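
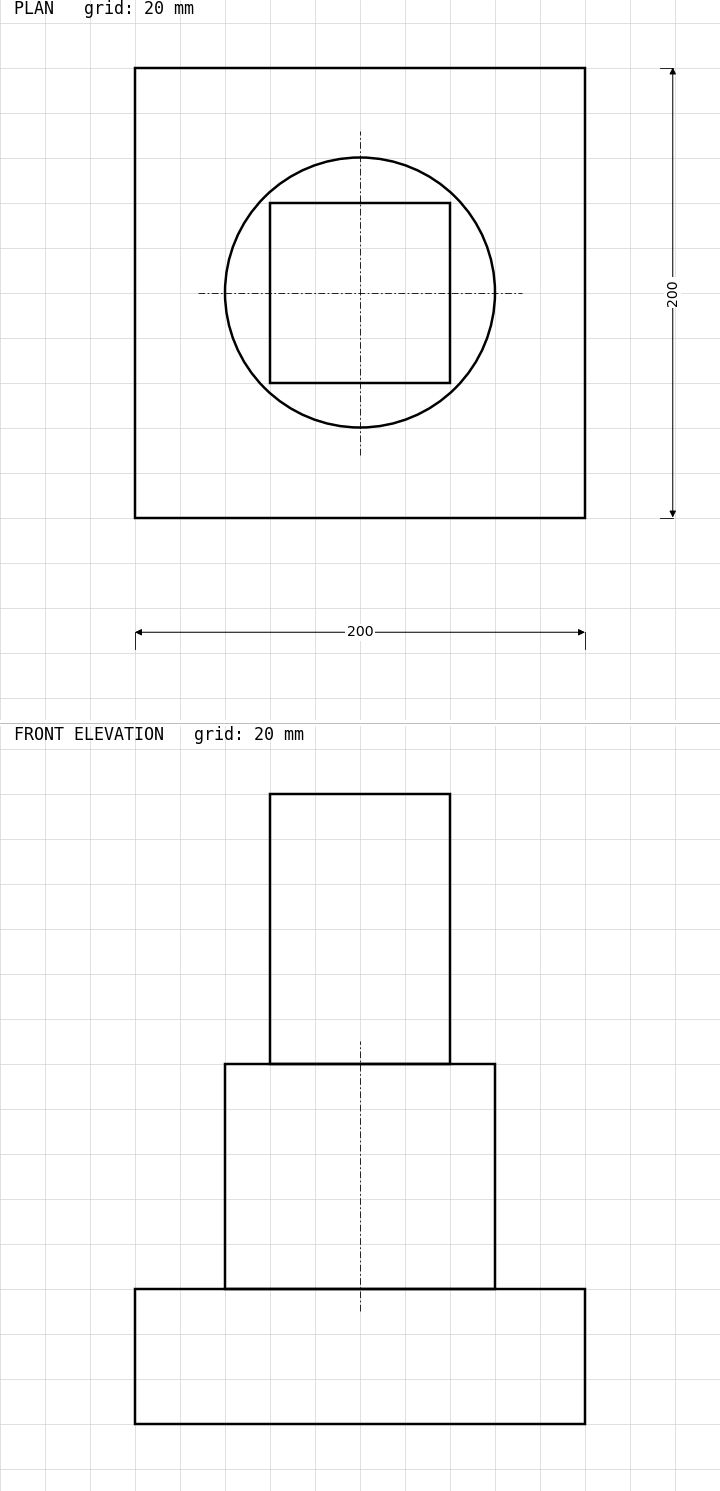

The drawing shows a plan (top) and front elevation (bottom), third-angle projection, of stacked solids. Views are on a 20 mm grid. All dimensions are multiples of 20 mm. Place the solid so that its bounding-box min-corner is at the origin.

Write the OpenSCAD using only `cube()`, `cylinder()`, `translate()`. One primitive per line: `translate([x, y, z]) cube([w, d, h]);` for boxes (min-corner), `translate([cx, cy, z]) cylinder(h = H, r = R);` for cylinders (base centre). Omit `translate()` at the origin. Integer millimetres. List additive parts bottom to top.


cube([200, 200, 60]);
translate([100, 100, 60]) cylinder(h = 100, r = 60);
translate([60, 60, 160]) cube([80, 80, 120]);


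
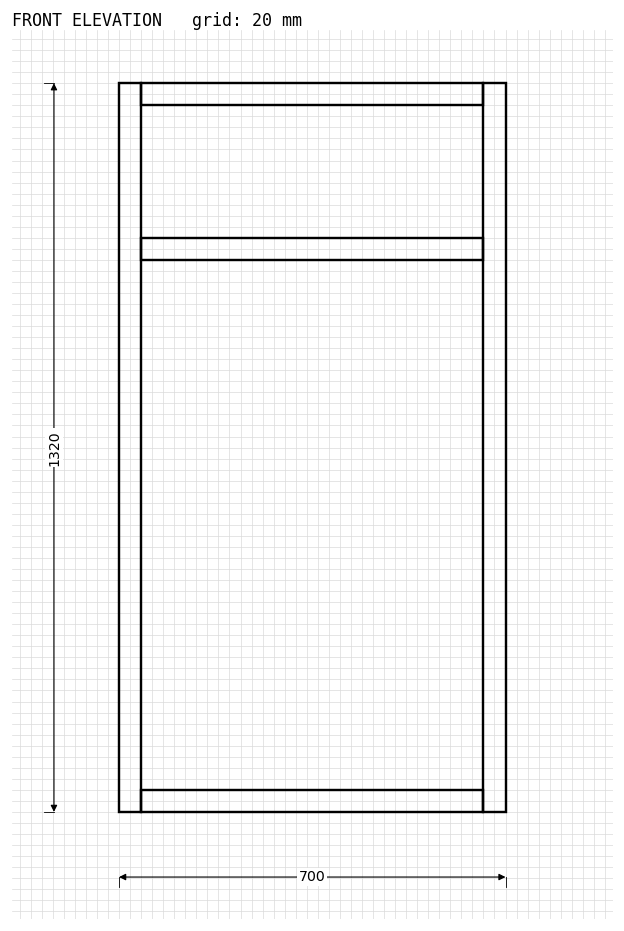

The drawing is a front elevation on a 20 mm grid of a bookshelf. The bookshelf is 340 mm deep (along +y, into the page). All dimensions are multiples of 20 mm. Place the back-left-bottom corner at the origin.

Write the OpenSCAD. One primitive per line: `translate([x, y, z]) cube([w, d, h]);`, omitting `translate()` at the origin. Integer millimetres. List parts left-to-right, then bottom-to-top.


cube([40, 340, 1320]);
translate([40, 0, 0]) cube([620, 340, 40]);
translate([40, 0, 1000]) cube([620, 340, 40]);
translate([40, 0, 1280]) cube([620, 340, 40]);
translate([660, 0, 0]) cube([40, 340, 1320]);


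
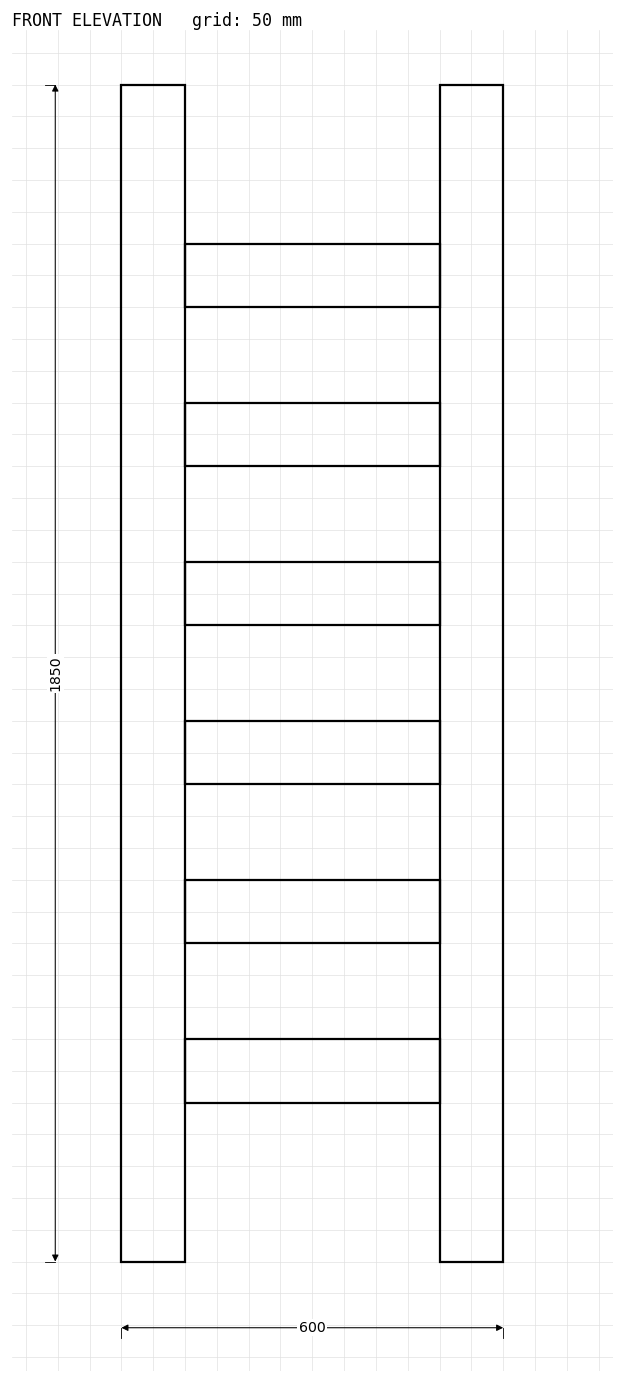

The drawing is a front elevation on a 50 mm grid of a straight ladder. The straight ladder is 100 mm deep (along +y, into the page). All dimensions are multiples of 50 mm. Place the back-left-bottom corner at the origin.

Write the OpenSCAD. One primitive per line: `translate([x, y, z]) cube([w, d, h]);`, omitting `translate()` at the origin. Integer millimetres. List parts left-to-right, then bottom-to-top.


cube([100, 100, 1850]);
translate([100, 0, 250]) cube([400, 100, 100]);
translate([100, 0, 500]) cube([400, 100, 100]);
translate([100, 0, 750]) cube([400, 100, 100]);
translate([100, 0, 1000]) cube([400, 100, 100]);
translate([100, 0, 1250]) cube([400, 100, 100]);
translate([100, 0, 1500]) cube([400, 100, 100]);
translate([500, 0, 0]) cube([100, 100, 1850]);


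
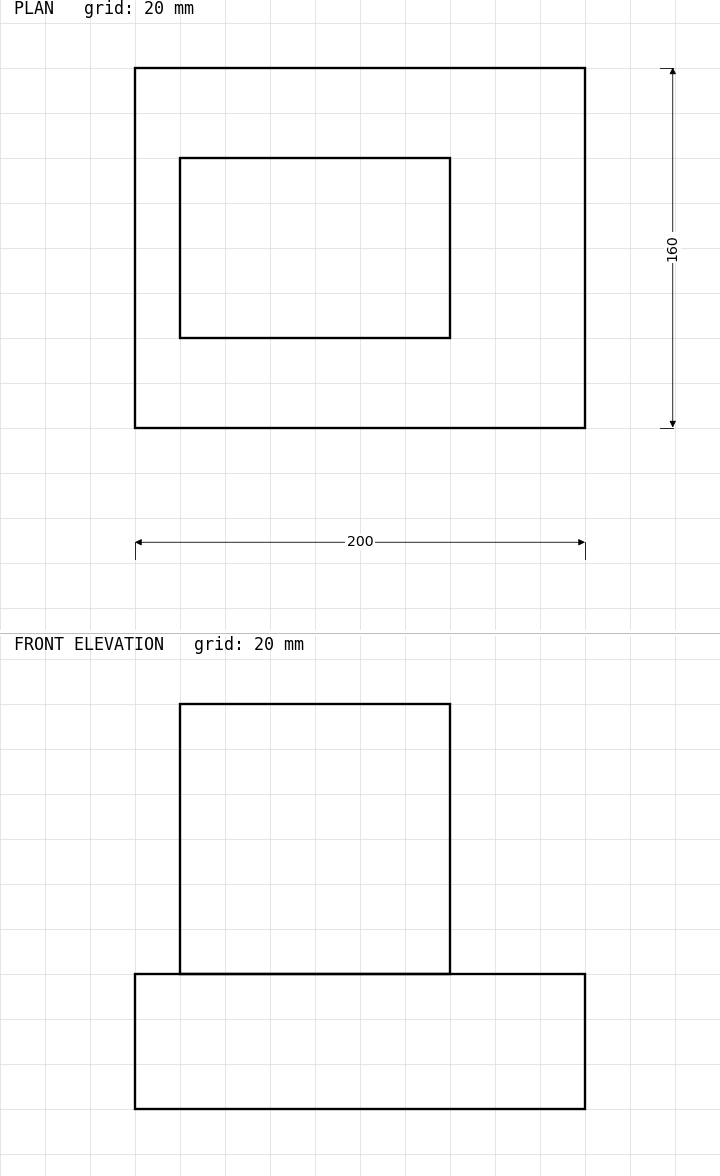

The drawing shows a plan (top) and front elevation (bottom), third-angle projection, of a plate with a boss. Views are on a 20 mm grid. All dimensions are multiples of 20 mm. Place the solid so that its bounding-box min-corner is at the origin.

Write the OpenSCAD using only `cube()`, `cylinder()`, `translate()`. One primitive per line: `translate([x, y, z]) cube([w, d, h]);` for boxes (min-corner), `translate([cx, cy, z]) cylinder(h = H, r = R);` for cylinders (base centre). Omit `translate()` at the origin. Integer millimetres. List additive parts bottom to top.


cube([200, 160, 60]);
translate([20, 40, 60]) cube([120, 80, 120]);


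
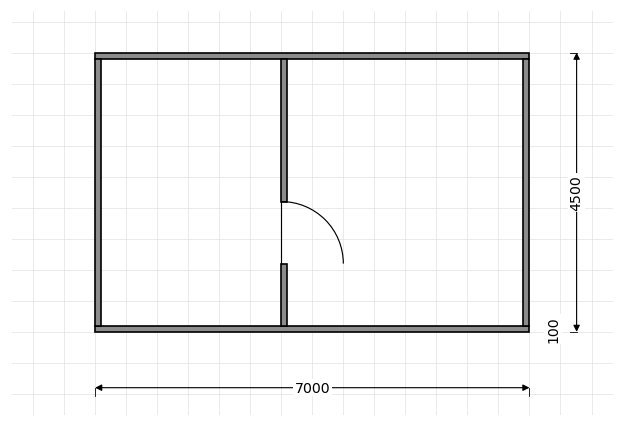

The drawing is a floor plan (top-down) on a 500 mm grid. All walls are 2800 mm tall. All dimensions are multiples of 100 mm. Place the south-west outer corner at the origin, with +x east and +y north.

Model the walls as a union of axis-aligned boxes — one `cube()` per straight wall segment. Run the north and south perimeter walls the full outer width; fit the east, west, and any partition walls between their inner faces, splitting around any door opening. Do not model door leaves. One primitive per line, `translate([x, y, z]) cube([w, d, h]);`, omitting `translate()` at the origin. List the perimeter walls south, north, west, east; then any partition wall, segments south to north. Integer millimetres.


cube([7000, 100, 2800]);
translate([0, 4400, 0]) cube([7000, 100, 2800]);
translate([0, 100, 0]) cube([100, 4300, 2800]);
translate([6900, 100, 0]) cube([100, 4300, 2800]);
translate([3000, 100, 0]) cube([100, 1000, 2800]);
translate([3000, 2100, 0]) cube([100, 2300, 2800]);


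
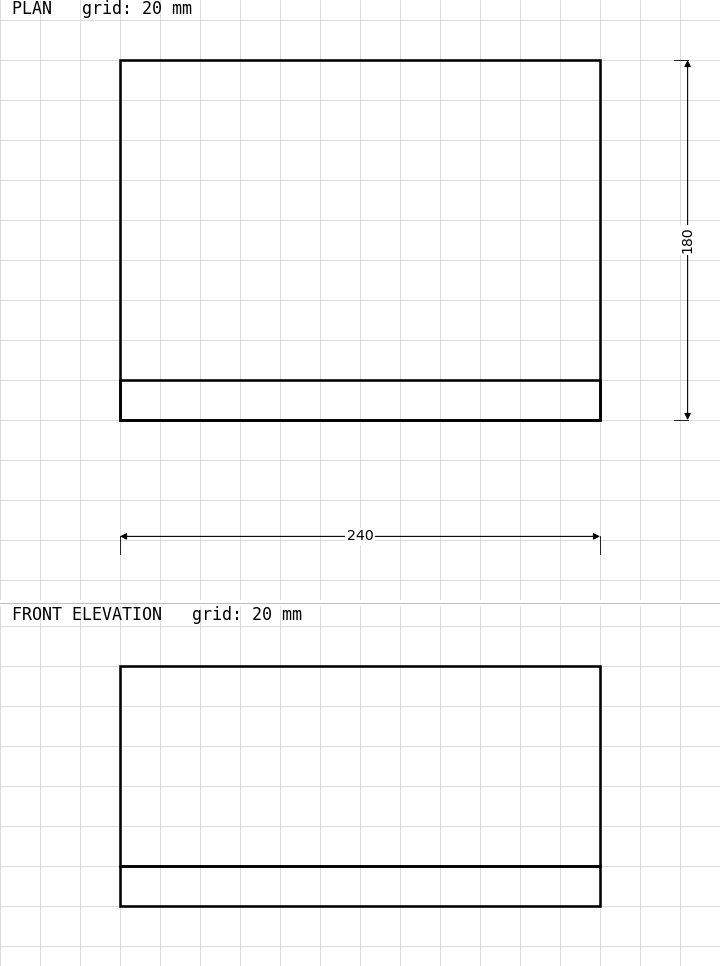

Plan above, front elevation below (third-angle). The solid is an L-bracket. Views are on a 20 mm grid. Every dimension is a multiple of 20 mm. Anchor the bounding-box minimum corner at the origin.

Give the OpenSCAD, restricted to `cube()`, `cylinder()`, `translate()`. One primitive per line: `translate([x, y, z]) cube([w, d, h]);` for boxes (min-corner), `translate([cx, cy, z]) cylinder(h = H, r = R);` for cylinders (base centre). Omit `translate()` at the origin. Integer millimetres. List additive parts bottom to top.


cube([240, 180, 20]);
translate([0, 0, 20]) cube([240, 20, 100]);


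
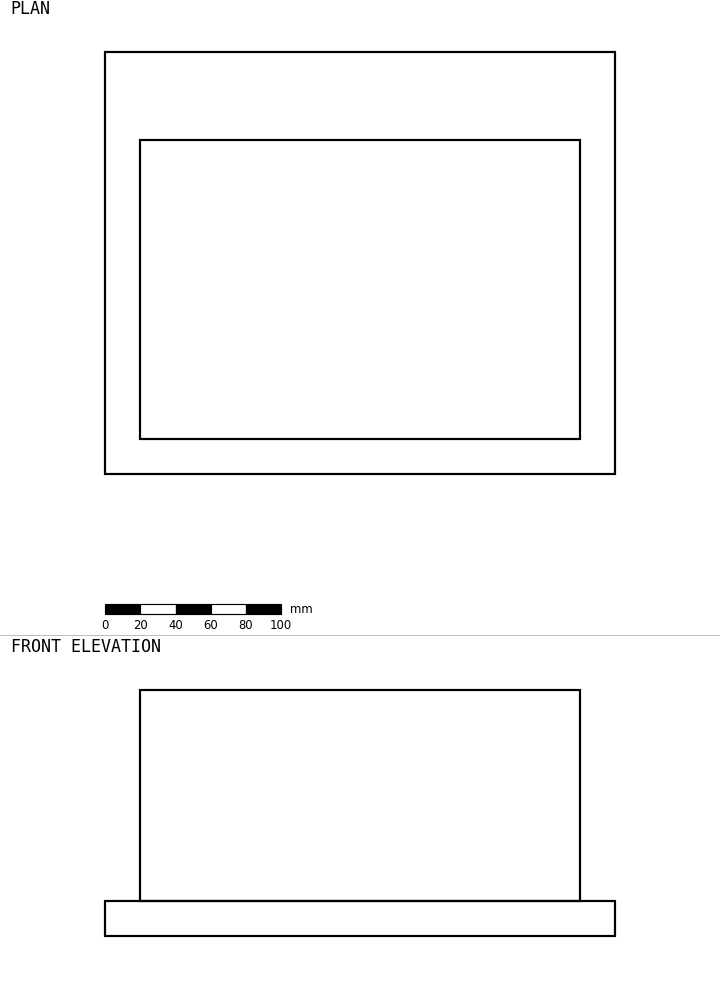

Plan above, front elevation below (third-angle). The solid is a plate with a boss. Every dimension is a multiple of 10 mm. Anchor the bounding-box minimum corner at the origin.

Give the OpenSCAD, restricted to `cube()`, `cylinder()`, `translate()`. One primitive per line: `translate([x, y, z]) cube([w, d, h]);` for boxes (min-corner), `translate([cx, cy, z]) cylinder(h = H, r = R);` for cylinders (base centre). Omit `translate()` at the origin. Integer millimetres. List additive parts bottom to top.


cube([290, 240, 20]);
translate([20, 20, 20]) cube([250, 170, 120]);


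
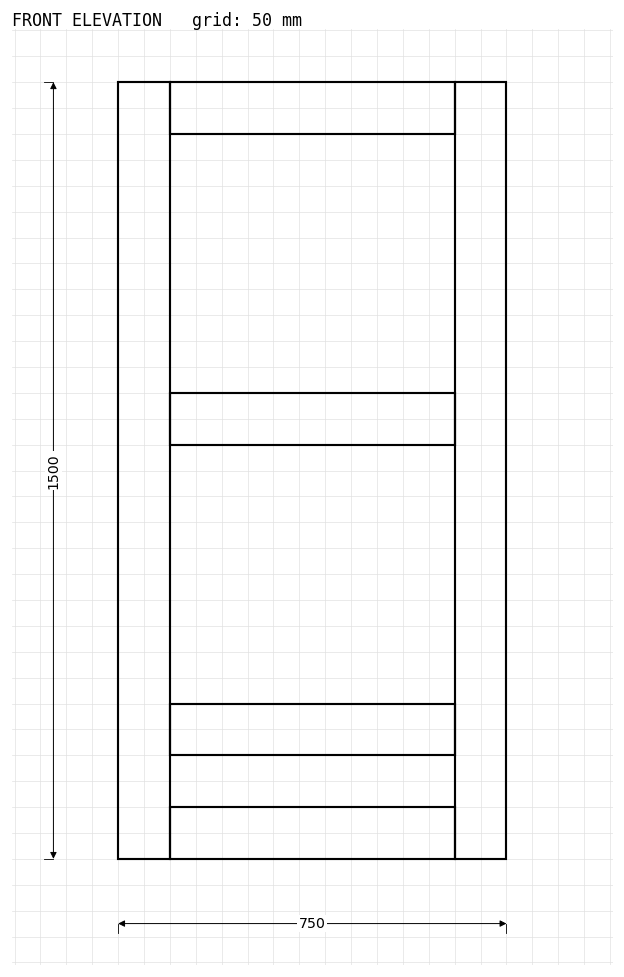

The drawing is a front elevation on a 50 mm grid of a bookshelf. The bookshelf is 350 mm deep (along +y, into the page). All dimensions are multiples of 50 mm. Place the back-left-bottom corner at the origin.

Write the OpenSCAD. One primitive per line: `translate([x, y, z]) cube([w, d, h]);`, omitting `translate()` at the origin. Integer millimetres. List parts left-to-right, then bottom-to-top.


cube([100, 350, 1500]);
translate([100, 0, 0]) cube([550, 350, 100]);
translate([100, 0, 200]) cube([550, 350, 100]);
translate([100, 0, 800]) cube([550, 350, 100]);
translate([100, 0, 1400]) cube([550, 350, 100]);
translate([650, 0, 0]) cube([100, 350, 1500]);


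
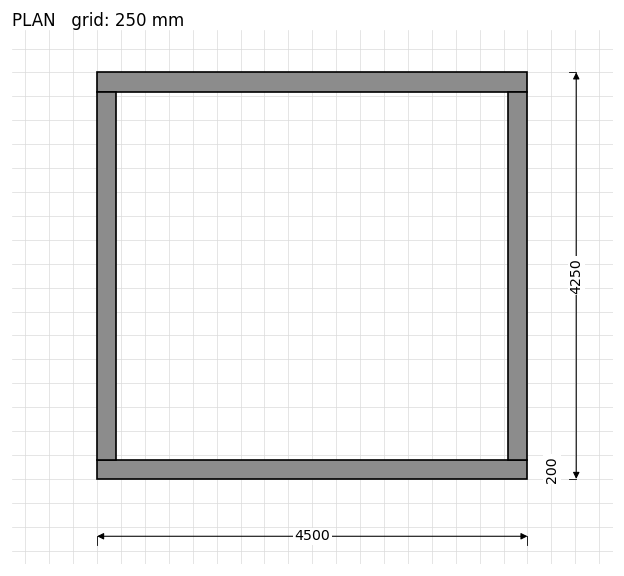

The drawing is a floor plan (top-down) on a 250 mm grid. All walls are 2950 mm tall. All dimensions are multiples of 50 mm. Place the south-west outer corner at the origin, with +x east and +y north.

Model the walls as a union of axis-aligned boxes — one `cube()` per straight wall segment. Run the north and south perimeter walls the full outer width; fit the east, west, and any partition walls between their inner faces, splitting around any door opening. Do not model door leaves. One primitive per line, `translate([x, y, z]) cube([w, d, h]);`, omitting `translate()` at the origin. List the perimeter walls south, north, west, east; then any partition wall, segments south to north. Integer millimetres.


cube([4500, 200, 2950]);
translate([0, 4050, 0]) cube([4500, 200, 2950]);
translate([0, 200, 0]) cube([200, 3850, 2950]);
translate([4300, 200, 0]) cube([200, 3850, 2950]);


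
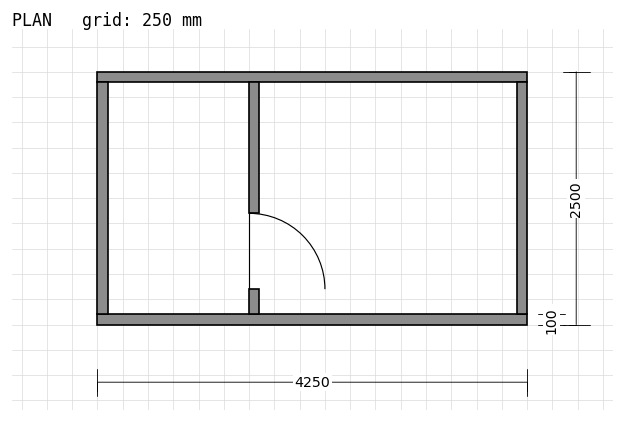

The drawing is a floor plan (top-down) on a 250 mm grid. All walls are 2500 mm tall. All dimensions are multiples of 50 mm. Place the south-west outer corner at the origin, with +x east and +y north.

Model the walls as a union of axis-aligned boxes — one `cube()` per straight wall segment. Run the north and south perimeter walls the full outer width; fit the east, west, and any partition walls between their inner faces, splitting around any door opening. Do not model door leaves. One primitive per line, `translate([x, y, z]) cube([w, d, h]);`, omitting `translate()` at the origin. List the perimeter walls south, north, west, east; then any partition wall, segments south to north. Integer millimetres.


cube([4250, 100, 2500]);
translate([0, 2400, 0]) cube([4250, 100, 2500]);
translate([0, 100, 0]) cube([100, 2300, 2500]);
translate([4150, 100, 0]) cube([100, 2300, 2500]);
translate([1500, 100, 0]) cube([100, 250, 2500]);
translate([1500, 1100, 0]) cube([100, 1300, 2500]);


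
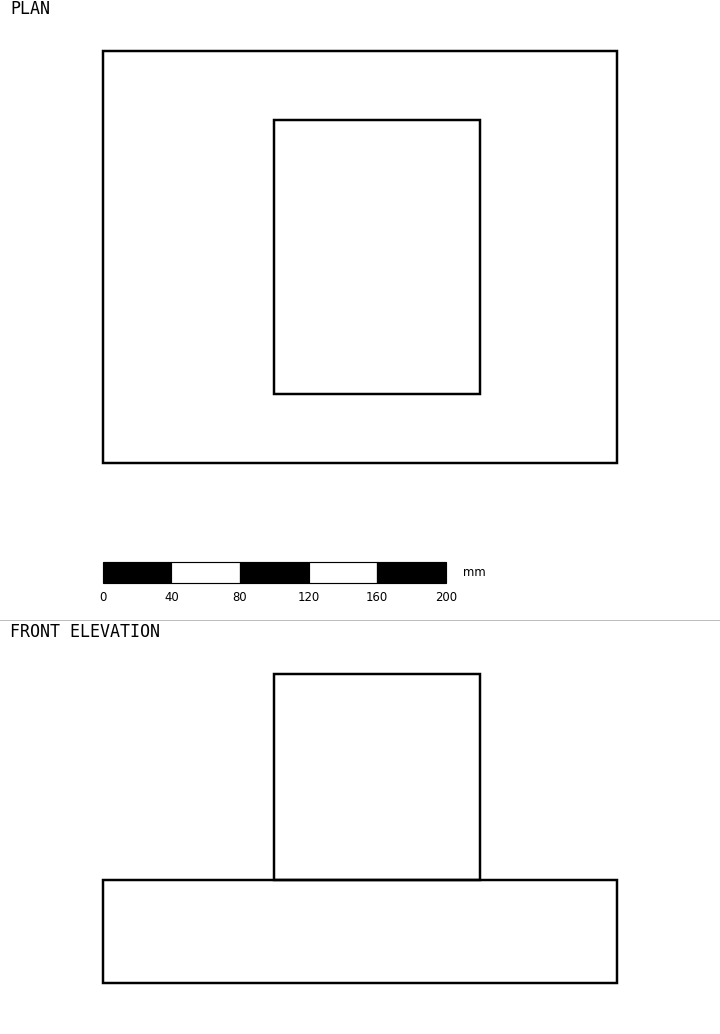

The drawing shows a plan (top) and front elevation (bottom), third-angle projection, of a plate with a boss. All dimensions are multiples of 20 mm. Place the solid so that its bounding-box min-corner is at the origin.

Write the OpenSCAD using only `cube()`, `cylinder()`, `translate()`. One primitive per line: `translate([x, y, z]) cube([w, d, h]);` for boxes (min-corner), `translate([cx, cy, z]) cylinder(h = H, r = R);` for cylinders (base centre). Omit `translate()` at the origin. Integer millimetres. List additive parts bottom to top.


cube([300, 240, 60]);
translate([100, 40, 60]) cube([120, 160, 120]);


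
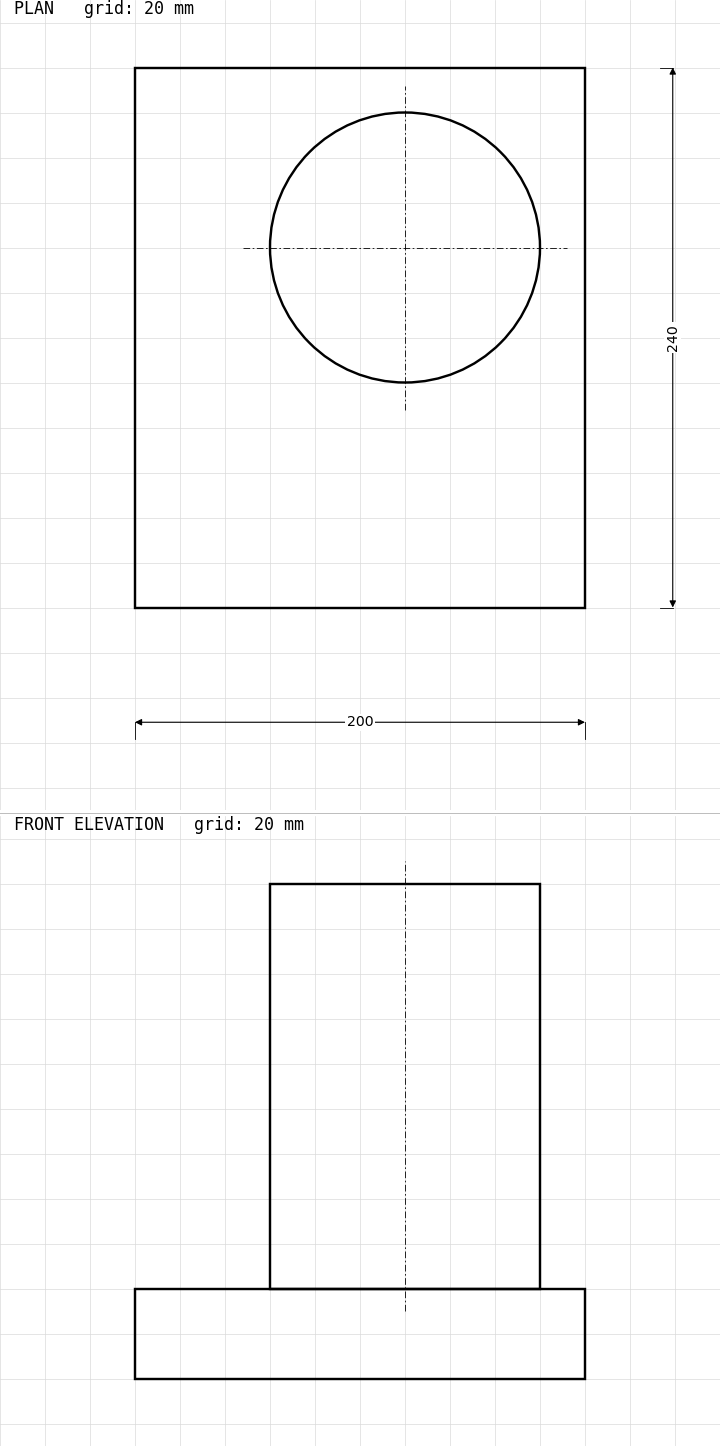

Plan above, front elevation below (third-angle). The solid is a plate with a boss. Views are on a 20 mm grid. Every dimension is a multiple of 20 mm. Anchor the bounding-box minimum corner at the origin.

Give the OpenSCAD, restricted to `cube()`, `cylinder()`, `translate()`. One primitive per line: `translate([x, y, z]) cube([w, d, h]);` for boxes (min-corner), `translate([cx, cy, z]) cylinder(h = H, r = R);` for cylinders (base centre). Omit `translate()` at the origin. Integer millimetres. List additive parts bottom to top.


cube([200, 240, 40]);
translate([120, 160, 40]) cylinder(h = 180, r = 60);


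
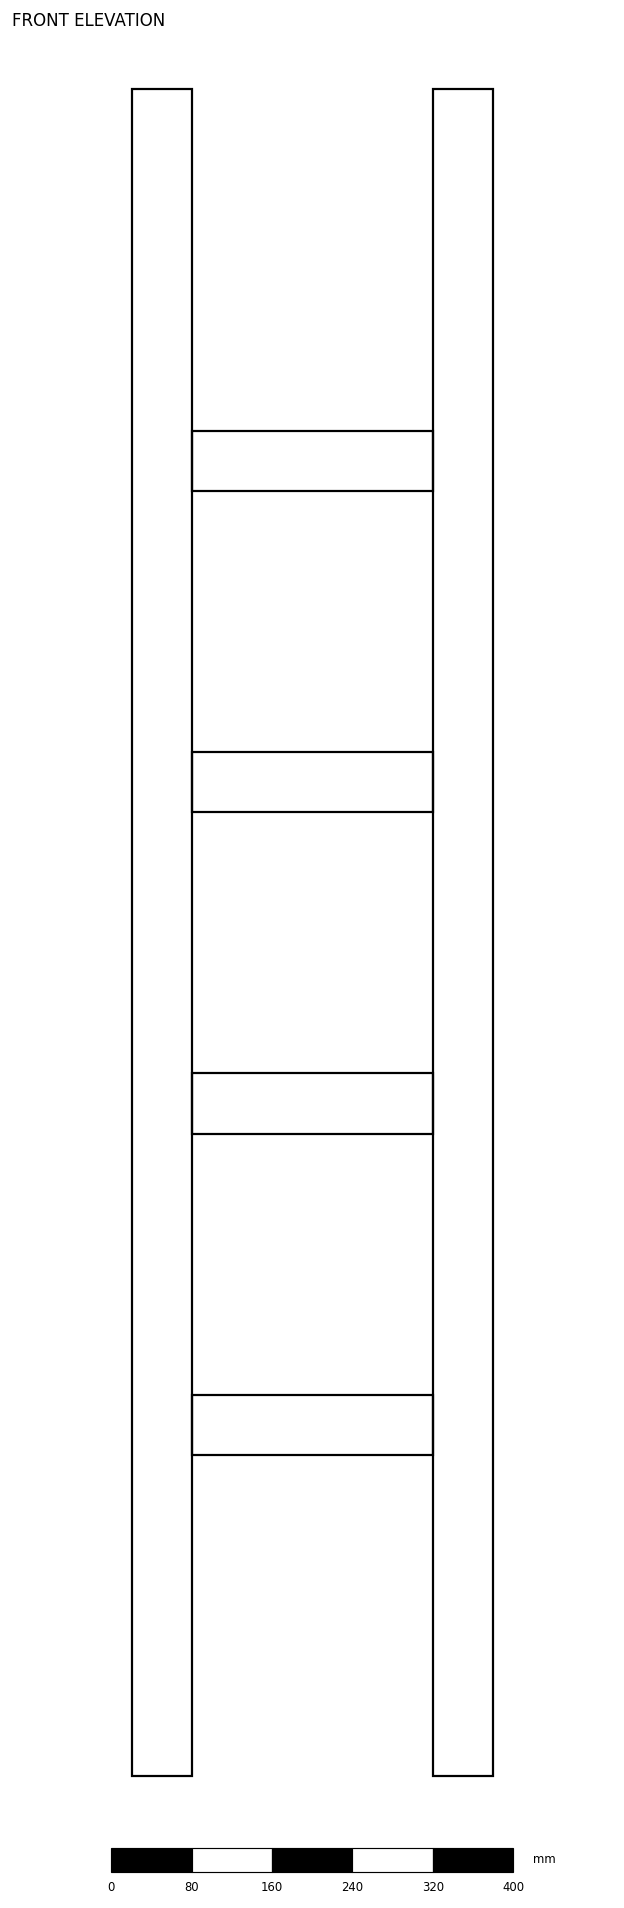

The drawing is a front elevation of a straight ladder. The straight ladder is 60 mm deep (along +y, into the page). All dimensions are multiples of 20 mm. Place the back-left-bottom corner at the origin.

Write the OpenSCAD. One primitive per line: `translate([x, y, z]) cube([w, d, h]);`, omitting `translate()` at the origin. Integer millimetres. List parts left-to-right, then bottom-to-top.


cube([60, 60, 1680]);
translate([60, 0, 320]) cube([240, 60, 60]);
translate([60, 0, 640]) cube([240, 60, 60]);
translate([60, 0, 960]) cube([240, 60, 60]);
translate([60, 0, 1280]) cube([240, 60, 60]);
translate([300, 0, 0]) cube([60, 60, 1680]);


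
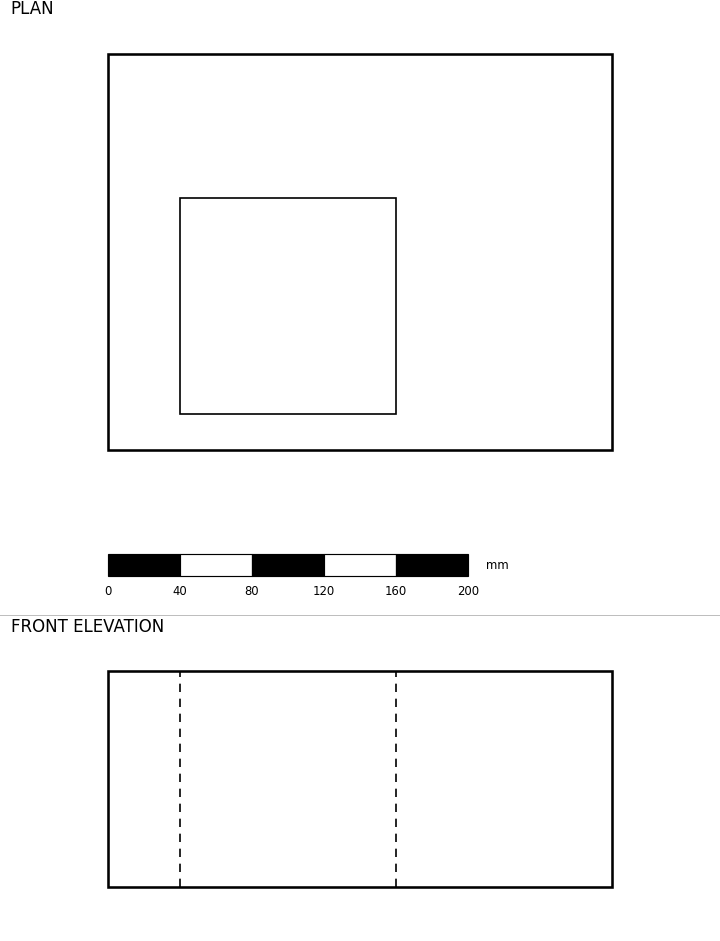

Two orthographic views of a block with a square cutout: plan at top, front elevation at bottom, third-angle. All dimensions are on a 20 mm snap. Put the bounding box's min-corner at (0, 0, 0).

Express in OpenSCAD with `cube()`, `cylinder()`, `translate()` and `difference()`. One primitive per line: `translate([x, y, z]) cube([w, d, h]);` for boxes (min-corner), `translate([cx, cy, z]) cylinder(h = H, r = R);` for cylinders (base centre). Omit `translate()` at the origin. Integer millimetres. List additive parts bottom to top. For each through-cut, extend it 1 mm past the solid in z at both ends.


difference() {
  cube([280, 220, 120]);
  translate([40, 20, -1]) cube([120, 120, 122]);
}


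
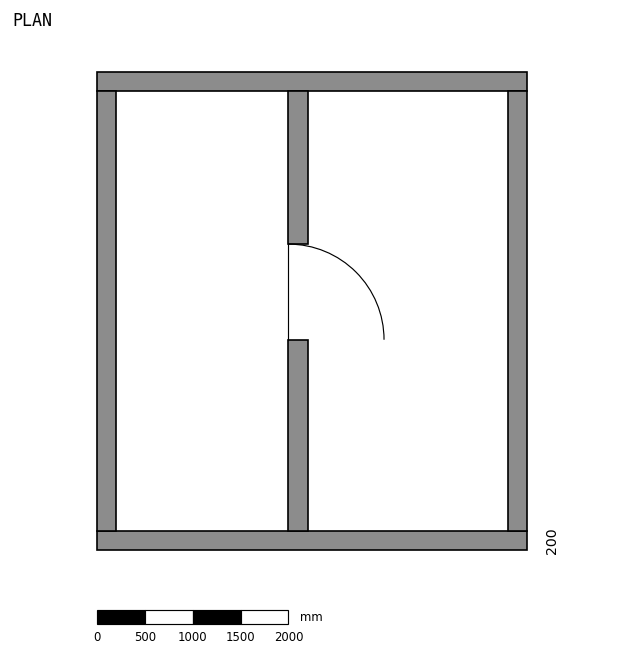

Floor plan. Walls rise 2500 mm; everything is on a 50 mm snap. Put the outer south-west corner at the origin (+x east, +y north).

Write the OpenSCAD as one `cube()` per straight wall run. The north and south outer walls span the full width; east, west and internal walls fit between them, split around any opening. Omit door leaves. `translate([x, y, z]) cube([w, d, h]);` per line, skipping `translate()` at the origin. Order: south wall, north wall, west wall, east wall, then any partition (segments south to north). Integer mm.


cube([4500, 200, 2500]);
translate([0, 4800, 0]) cube([4500, 200, 2500]);
translate([0, 200, 0]) cube([200, 4600, 2500]);
translate([4300, 200, 0]) cube([200, 4600, 2500]);
translate([2000, 200, 0]) cube([200, 2000, 2500]);
translate([2000, 3200, 0]) cube([200, 1600, 2500]);


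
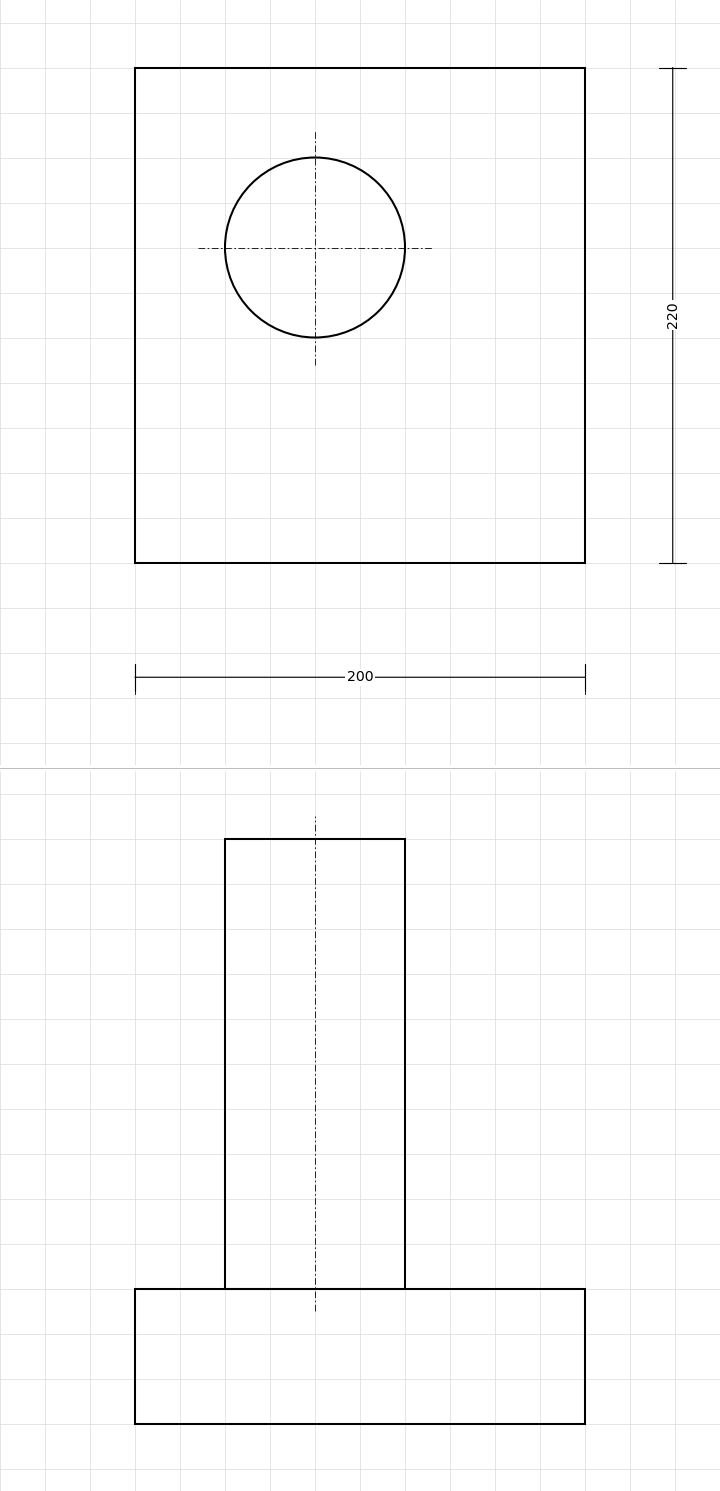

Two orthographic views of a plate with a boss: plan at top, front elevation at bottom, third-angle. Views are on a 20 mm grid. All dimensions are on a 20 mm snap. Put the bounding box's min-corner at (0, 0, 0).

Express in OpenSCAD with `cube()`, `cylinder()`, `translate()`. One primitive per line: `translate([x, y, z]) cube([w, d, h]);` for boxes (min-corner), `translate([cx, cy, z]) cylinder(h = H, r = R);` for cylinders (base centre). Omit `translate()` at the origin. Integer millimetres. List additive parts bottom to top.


cube([200, 220, 60]);
translate([80, 140, 60]) cylinder(h = 200, r = 40);


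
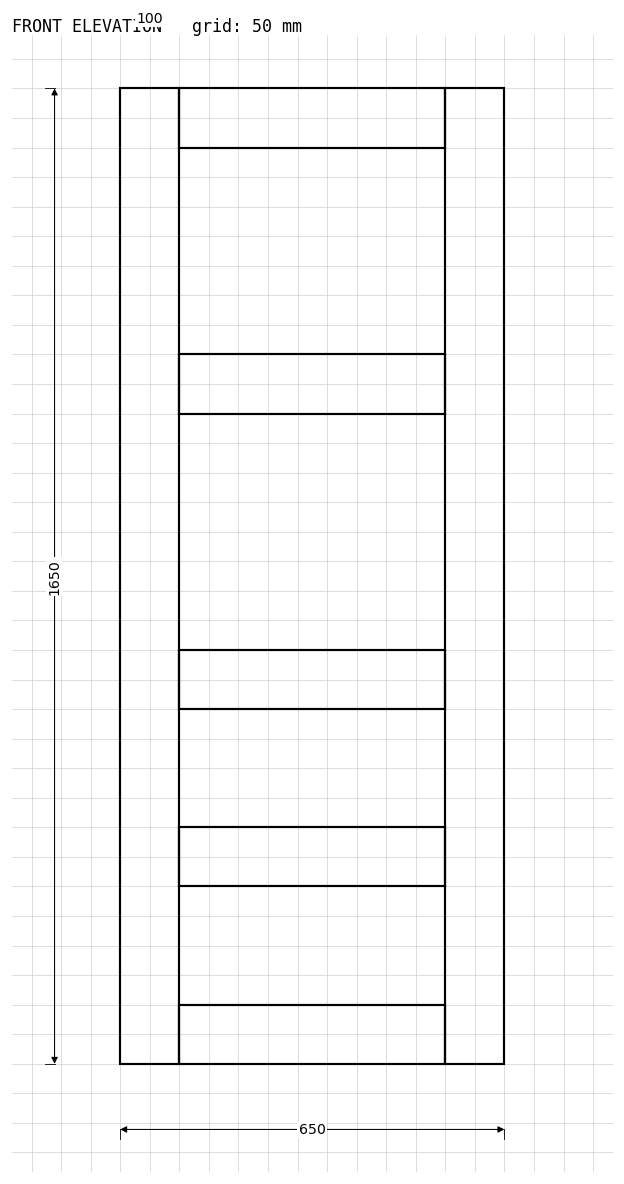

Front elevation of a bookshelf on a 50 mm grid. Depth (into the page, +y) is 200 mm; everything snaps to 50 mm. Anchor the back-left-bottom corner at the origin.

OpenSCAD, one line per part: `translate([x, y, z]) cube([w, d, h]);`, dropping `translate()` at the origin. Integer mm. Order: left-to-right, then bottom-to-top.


cube([100, 200, 1650]);
translate([100, 0, 0]) cube([450, 200, 100]);
translate([100, 0, 300]) cube([450, 200, 100]);
translate([100, 0, 600]) cube([450, 200, 100]);
translate([100, 0, 1100]) cube([450, 200, 100]);
translate([100, 0, 1550]) cube([450, 200, 100]);
translate([550, 0, 0]) cube([100, 200, 1650]);


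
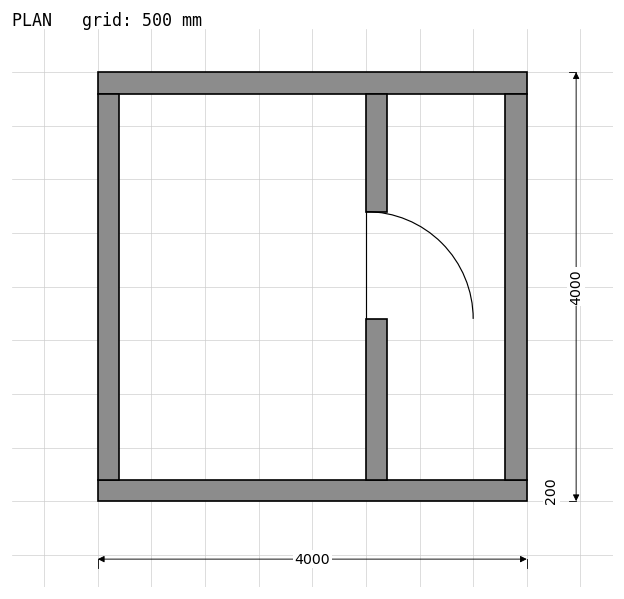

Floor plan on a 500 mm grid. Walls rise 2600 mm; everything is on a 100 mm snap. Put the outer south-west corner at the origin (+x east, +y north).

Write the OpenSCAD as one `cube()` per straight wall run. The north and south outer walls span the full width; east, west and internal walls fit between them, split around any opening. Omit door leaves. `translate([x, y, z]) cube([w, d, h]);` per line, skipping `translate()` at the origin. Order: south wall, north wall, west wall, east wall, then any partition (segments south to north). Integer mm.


cube([4000, 200, 2600]);
translate([0, 3800, 0]) cube([4000, 200, 2600]);
translate([0, 200, 0]) cube([200, 3600, 2600]);
translate([3800, 200, 0]) cube([200, 3600, 2600]);
translate([2500, 200, 0]) cube([200, 1500, 2600]);
translate([2500, 2700, 0]) cube([200, 1100, 2600]);


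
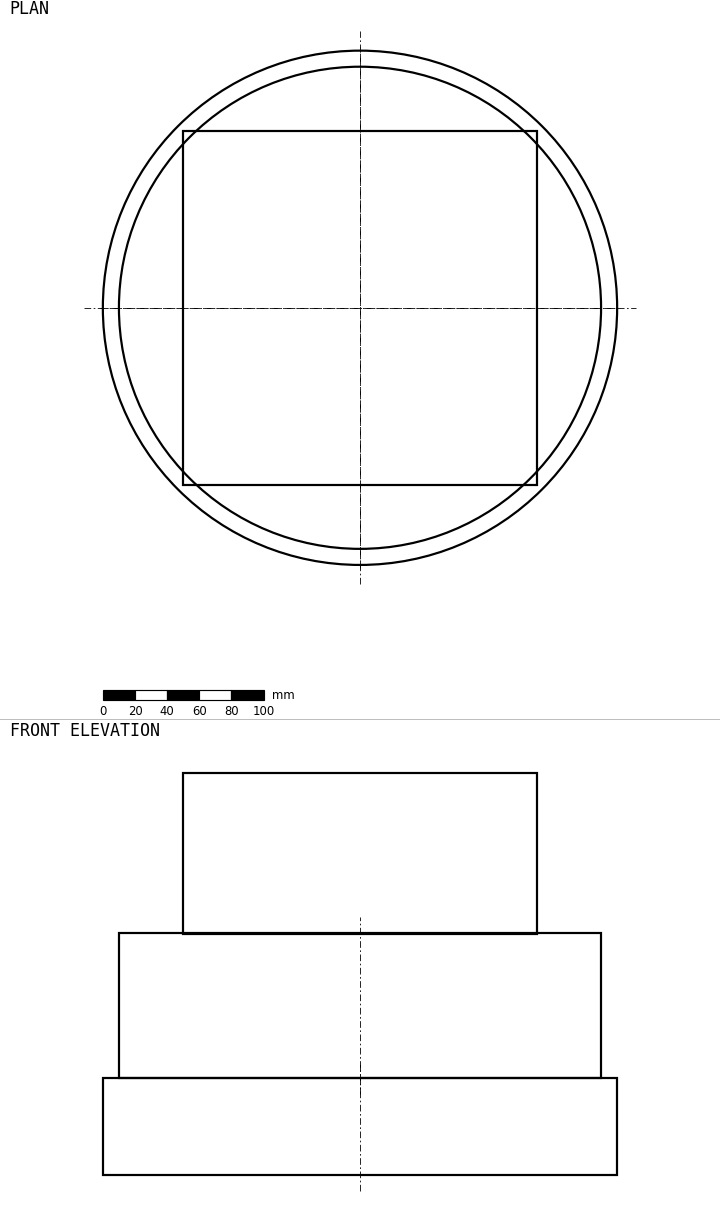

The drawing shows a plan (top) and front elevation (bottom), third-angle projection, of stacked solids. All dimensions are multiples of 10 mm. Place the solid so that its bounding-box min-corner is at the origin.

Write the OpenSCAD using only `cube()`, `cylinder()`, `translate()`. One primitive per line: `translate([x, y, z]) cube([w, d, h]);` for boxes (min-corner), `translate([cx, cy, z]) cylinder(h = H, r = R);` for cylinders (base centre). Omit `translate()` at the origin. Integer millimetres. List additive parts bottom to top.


translate([160, 160, 0]) cylinder(h = 60, r = 160);
translate([160, 160, 60]) cylinder(h = 90, r = 150);
translate([50, 50, 150]) cube([220, 220, 100]);


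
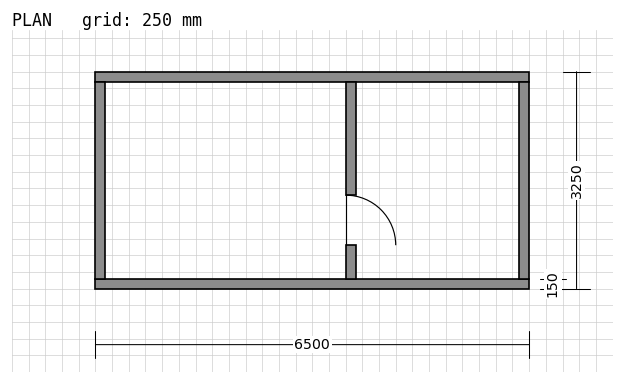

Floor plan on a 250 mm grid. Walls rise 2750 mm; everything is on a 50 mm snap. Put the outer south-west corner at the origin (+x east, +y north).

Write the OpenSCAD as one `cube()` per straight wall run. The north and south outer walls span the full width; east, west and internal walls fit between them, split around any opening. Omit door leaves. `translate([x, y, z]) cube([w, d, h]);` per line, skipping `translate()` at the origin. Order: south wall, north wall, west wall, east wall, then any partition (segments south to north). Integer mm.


cube([6500, 150, 2750]);
translate([0, 3100, 0]) cube([6500, 150, 2750]);
translate([0, 150, 0]) cube([150, 2950, 2750]);
translate([6350, 150, 0]) cube([150, 2950, 2750]);
translate([3750, 150, 0]) cube([150, 500, 2750]);
translate([3750, 1400, 0]) cube([150, 1700, 2750]);


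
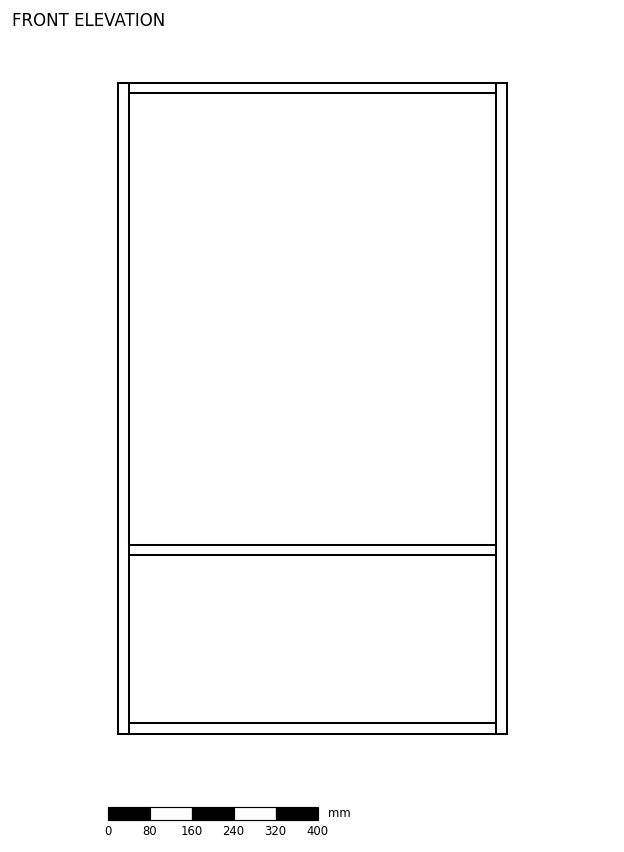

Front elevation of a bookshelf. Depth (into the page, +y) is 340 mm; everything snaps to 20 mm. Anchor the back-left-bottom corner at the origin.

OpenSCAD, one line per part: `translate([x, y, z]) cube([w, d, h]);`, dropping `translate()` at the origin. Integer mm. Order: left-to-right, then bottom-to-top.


cube([20, 340, 1240]);
translate([20, 0, 0]) cube([700, 340, 20]);
translate([20, 0, 340]) cube([700, 340, 20]);
translate([20, 0, 1220]) cube([700, 340, 20]);
translate([720, 0, 0]) cube([20, 340, 1240]);


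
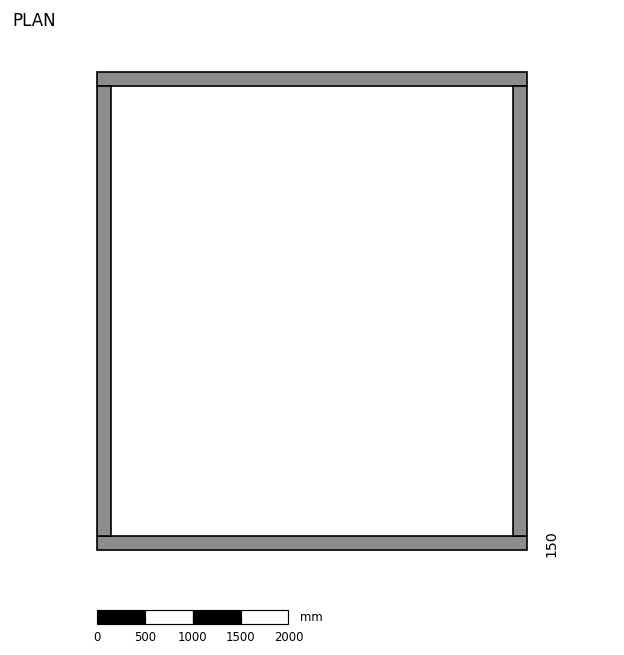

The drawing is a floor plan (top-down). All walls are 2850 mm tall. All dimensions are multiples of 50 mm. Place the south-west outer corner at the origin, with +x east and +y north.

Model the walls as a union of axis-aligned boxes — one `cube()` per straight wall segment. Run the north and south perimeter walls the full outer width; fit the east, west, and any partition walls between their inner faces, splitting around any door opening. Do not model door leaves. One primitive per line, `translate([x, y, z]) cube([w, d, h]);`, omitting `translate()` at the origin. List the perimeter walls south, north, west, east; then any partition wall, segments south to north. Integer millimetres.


cube([4500, 150, 2850]);
translate([0, 4850, 0]) cube([4500, 150, 2850]);
translate([0, 150, 0]) cube([150, 4700, 2850]);
translate([4350, 150, 0]) cube([150, 4700, 2850]);


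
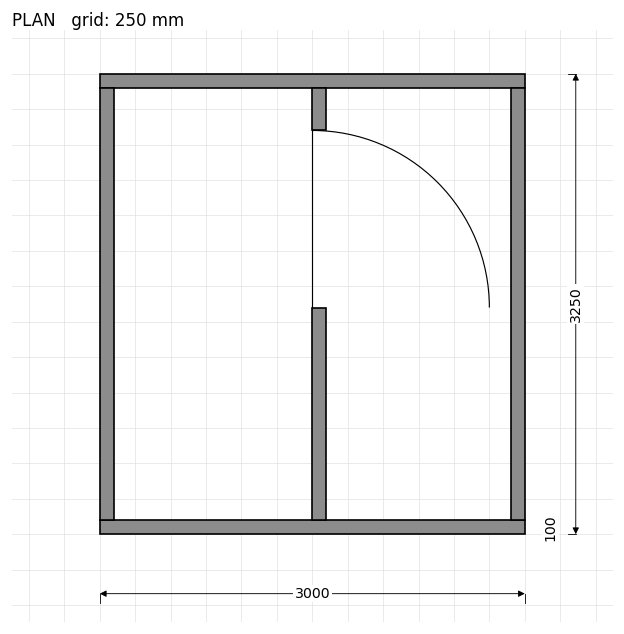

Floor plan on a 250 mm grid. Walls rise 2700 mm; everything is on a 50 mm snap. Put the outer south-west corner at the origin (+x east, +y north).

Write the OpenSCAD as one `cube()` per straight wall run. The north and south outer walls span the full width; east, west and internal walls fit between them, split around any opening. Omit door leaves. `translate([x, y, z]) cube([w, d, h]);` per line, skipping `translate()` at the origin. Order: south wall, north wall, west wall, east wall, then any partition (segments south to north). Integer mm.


cube([3000, 100, 2700]);
translate([0, 3150, 0]) cube([3000, 100, 2700]);
translate([0, 100, 0]) cube([100, 3050, 2700]);
translate([2900, 100, 0]) cube([100, 3050, 2700]);
translate([1500, 100, 0]) cube([100, 1500, 2700]);
translate([1500, 2850, 0]) cube([100, 300, 2700]);


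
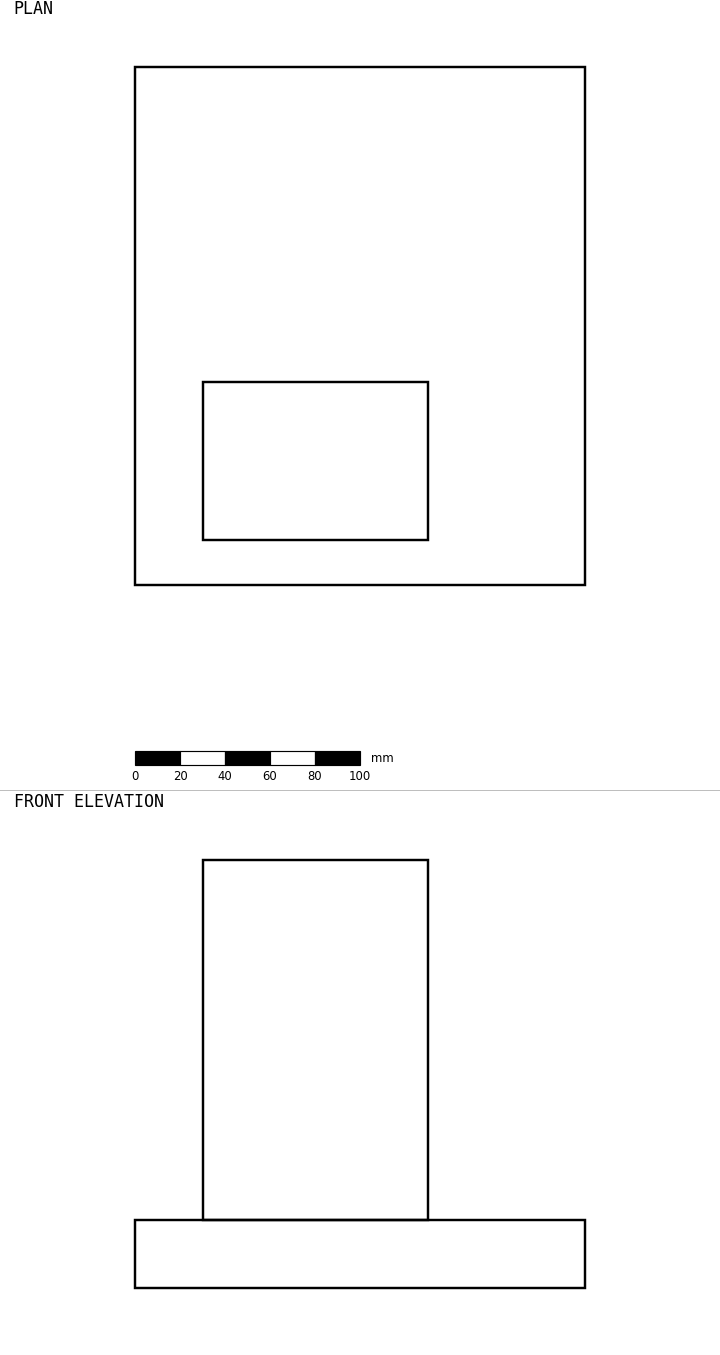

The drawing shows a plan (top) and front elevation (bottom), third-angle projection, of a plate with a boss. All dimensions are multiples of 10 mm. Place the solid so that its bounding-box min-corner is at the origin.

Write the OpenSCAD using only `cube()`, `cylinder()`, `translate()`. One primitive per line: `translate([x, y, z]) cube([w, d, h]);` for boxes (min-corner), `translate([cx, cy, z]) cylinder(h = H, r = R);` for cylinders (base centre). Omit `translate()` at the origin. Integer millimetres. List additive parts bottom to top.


cube([200, 230, 30]);
translate([30, 20, 30]) cube([100, 70, 160]);


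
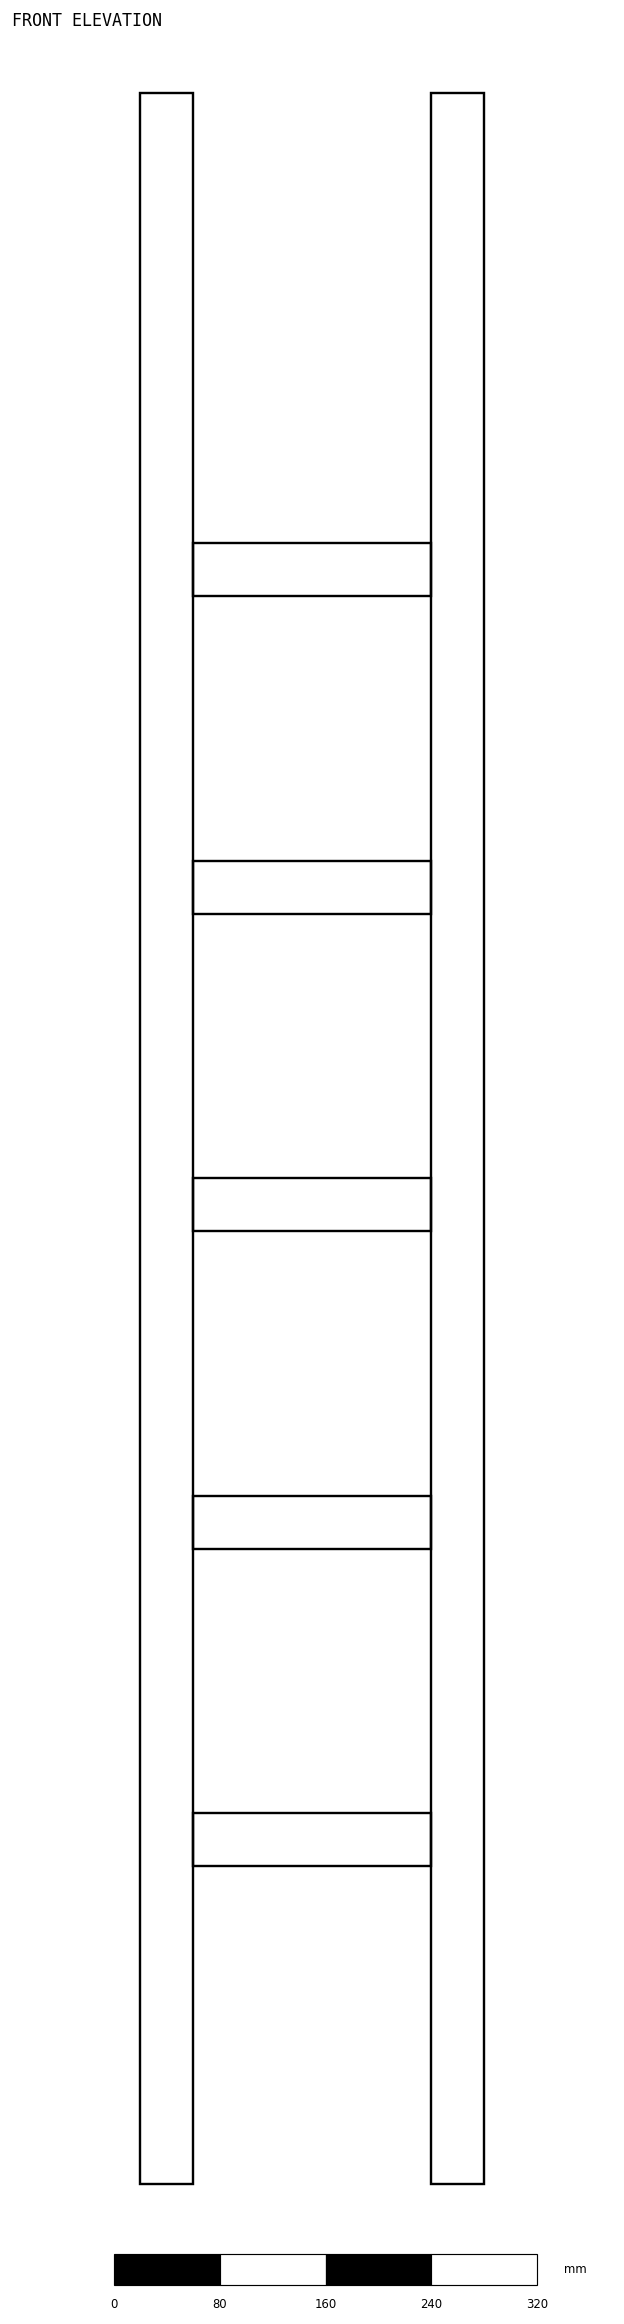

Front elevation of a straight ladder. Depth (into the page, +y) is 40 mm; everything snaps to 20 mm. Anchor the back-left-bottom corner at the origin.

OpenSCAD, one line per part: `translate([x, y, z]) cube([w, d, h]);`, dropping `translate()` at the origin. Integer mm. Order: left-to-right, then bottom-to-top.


cube([40, 40, 1580]);
translate([40, 0, 240]) cube([180, 40, 40]);
translate([40, 0, 480]) cube([180, 40, 40]);
translate([40, 0, 720]) cube([180, 40, 40]);
translate([40, 0, 960]) cube([180, 40, 40]);
translate([40, 0, 1200]) cube([180, 40, 40]);
translate([220, 0, 0]) cube([40, 40, 1580]);


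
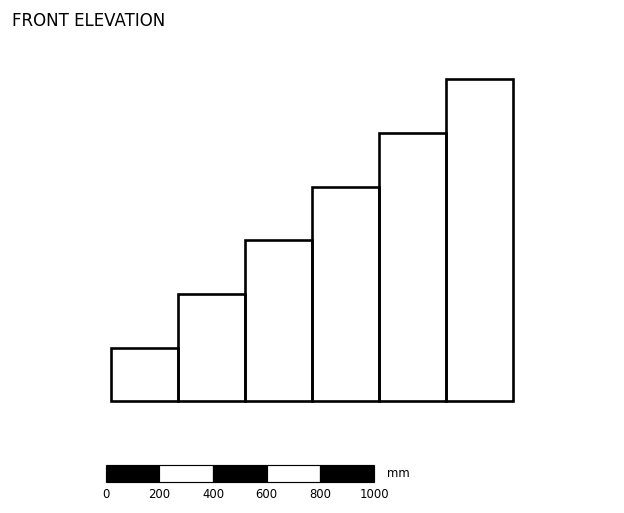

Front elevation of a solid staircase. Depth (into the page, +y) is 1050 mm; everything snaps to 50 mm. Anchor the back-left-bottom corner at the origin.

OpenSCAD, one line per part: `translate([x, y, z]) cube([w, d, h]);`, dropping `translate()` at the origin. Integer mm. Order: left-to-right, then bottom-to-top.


cube([250, 1050, 200]);
translate([250, 0, 0]) cube([250, 1050, 400]);
translate([500, 0, 0]) cube([250, 1050, 600]);
translate([750, 0, 0]) cube([250, 1050, 800]);
translate([1000, 0, 0]) cube([250, 1050, 1000]);
translate([1250, 0, 0]) cube([250, 1050, 1200]);


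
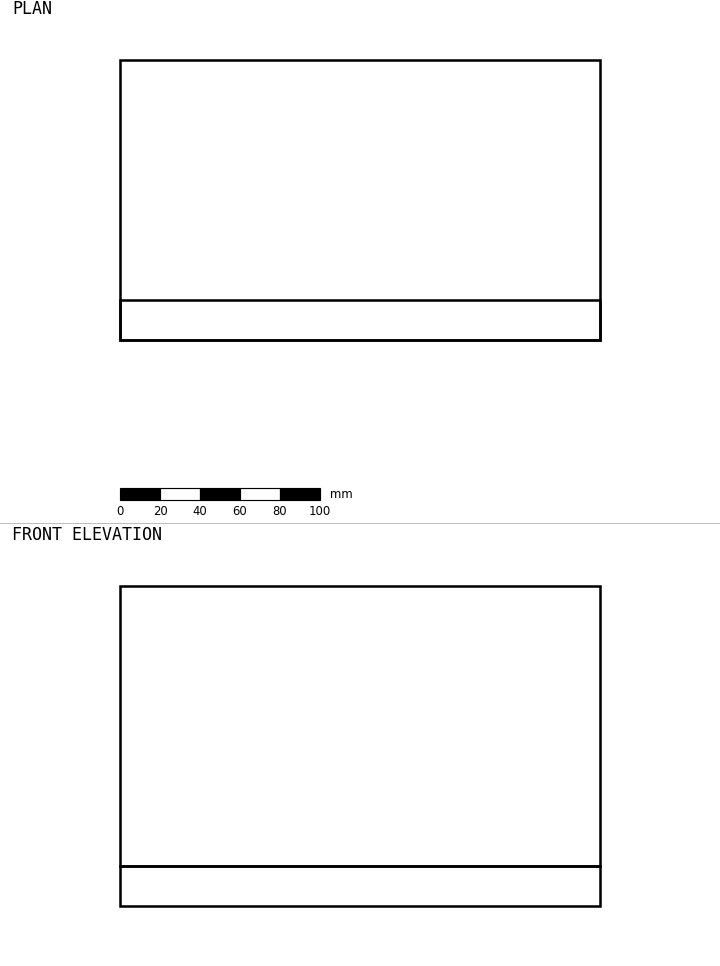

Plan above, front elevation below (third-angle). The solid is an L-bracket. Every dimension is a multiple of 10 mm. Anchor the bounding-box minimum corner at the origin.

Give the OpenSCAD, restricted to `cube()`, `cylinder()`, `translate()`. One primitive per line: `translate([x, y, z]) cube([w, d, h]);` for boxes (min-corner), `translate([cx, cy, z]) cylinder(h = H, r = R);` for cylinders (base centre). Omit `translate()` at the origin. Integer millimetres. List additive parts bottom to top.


cube([240, 140, 20]);
translate([0, 0, 20]) cube([240, 20, 140]);


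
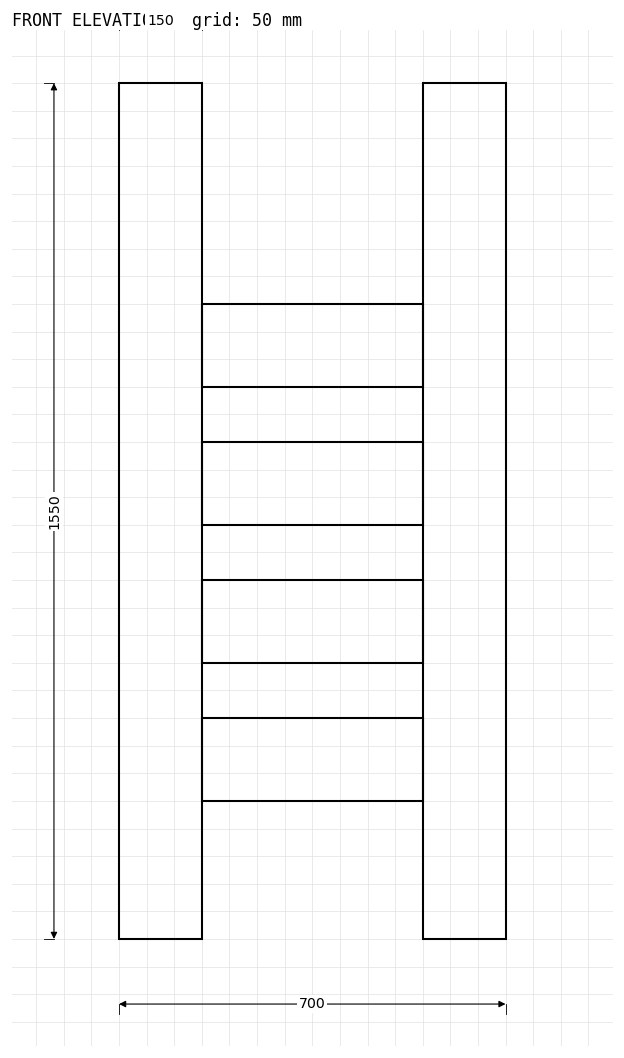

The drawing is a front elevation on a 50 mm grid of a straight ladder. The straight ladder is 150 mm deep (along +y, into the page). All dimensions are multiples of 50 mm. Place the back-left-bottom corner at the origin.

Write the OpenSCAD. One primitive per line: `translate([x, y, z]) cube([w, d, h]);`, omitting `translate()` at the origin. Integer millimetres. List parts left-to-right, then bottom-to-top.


cube([150, 150, 1550]);
translate([150, 0, 250]) cube([400, 150, 150]);
translate([150, 0, 500]) cube([400, 150, 150]);
translate([150, 0, 750]) cube([400, 150, 150]);
translate([150, 0, 1000]) cube([400, 150, 150]);
translate([550, 0, 0]) cube([150, 150, 1550]);


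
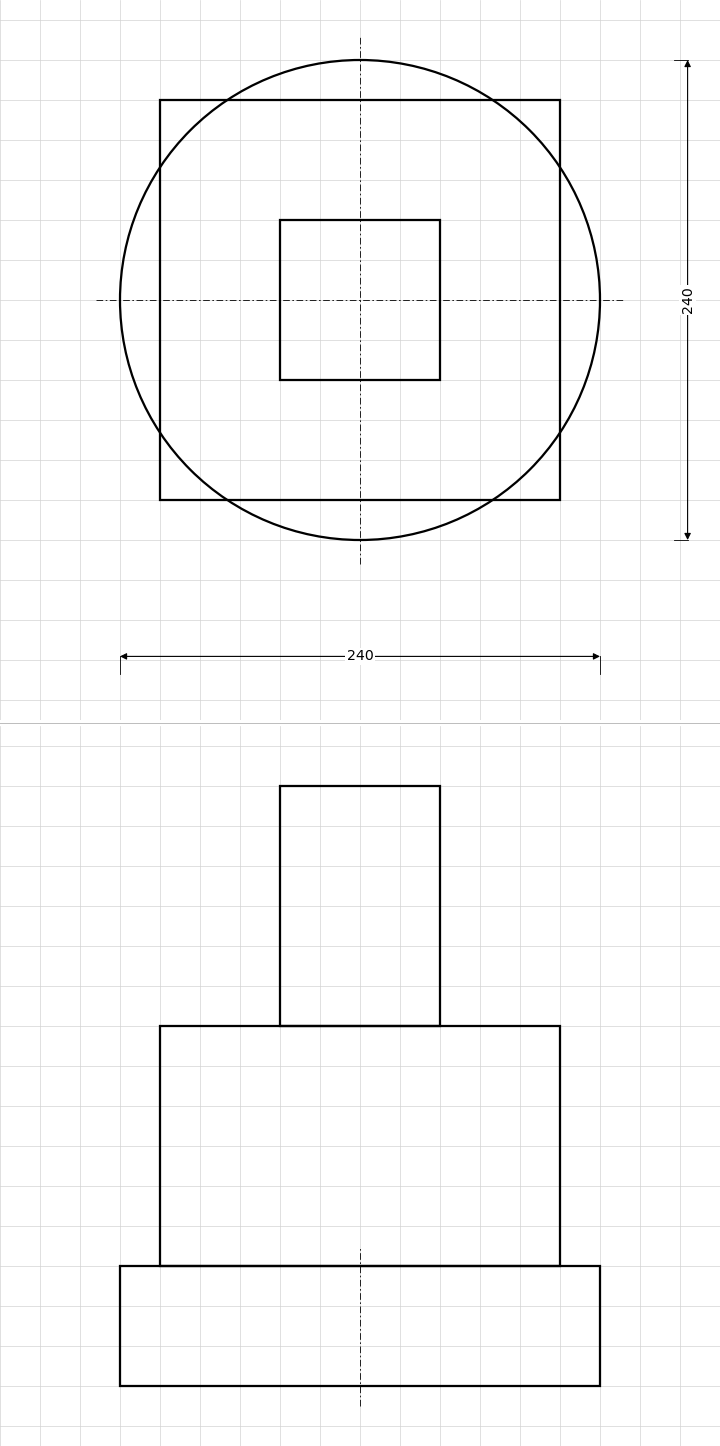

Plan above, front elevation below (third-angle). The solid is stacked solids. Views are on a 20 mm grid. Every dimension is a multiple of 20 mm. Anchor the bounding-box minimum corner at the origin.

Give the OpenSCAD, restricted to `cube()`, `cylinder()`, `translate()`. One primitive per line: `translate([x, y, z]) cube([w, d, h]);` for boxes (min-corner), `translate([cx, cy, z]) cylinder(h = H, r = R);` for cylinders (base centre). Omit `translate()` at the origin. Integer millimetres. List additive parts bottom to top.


translate([120, 120, 0]) cylinder(h = 60, r = 120);
translate([20, 20, 60]) cube([200, 200, 120]);
translate([80, 80, 180]) cube([80, 80, 120]);


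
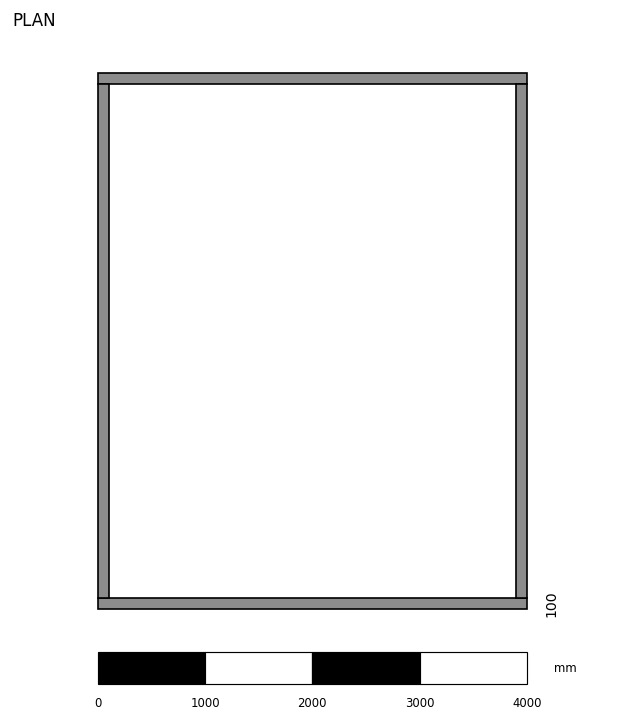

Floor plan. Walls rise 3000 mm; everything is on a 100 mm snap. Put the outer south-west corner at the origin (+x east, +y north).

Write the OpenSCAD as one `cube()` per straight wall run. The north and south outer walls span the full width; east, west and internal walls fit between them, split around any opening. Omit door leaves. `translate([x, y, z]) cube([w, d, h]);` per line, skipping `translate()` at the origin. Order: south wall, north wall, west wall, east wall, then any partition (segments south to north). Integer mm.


cube([4000, 100, 3000]);
translate([0, 4900, 0]) cube([4000, 100, 3000]);
translate([0, 100, 0]) cube([100, 4800, 3000]);
translate([3900, 100, 0]) cube([100, 4800, 3000]);


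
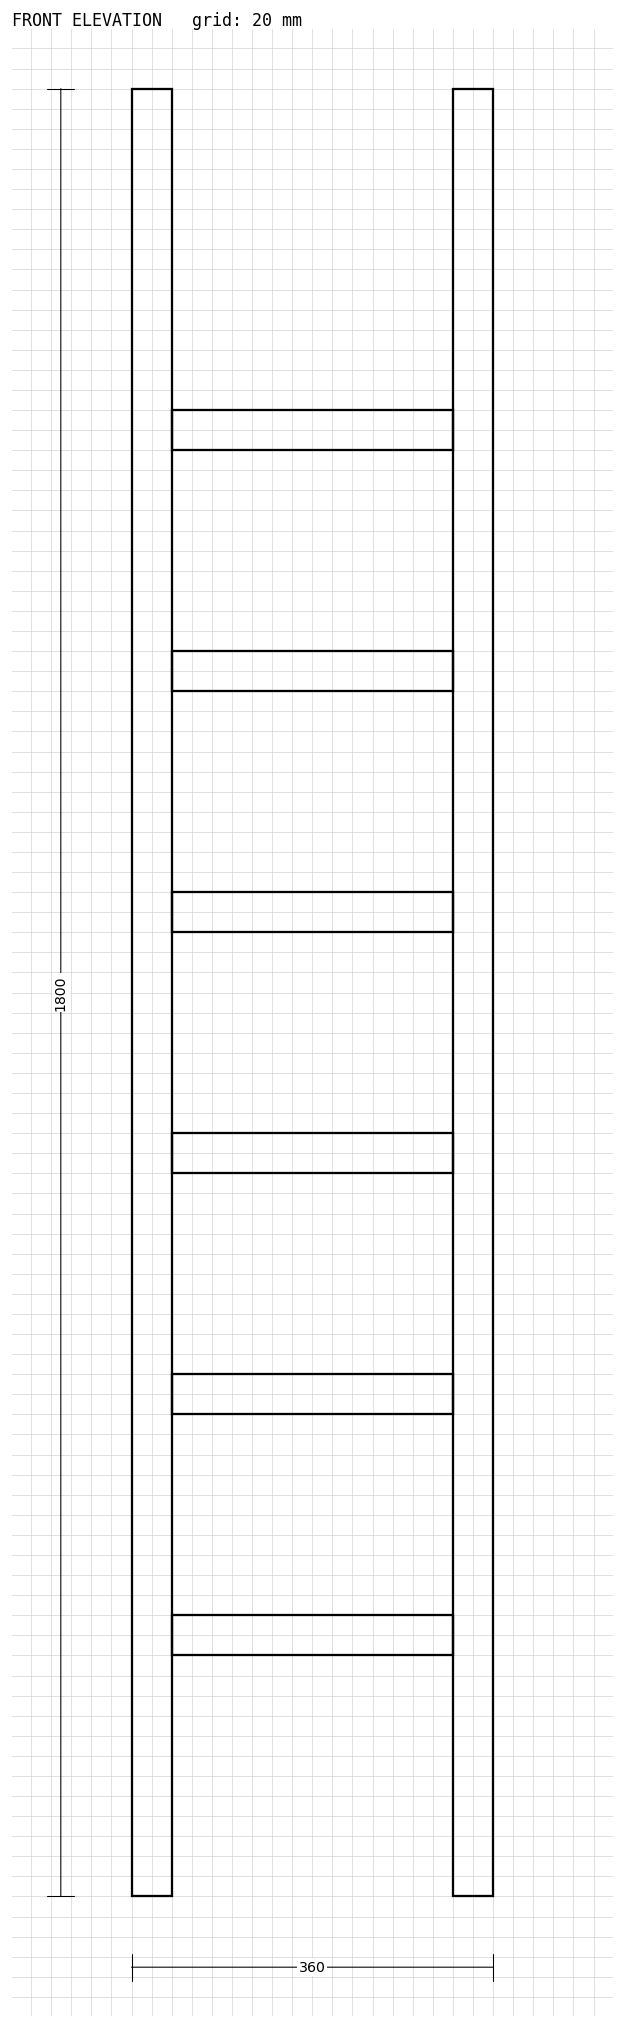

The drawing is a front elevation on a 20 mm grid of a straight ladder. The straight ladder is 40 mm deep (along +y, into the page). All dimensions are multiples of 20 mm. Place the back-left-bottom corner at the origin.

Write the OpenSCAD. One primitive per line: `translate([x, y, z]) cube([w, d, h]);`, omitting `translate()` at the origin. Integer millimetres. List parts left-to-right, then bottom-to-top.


cube([40, 40, 1800]);
translate([40, 0, 240]) cube([280, 40, 40]);
translate([40, 0, 480]) cube([280, 40, 40]);
translate([40, 0, 720]) cube([280, 40, 40]);
translate([40, 0, 960]) cube([280, 40, 40]);
translate([40, 0, 1200]) cube([280, 40, 40]);
translate([40, 0, 1440]) cube([280, 40, 40]);
translate([320, 0, 0]) cube([40, 40, 1800]);


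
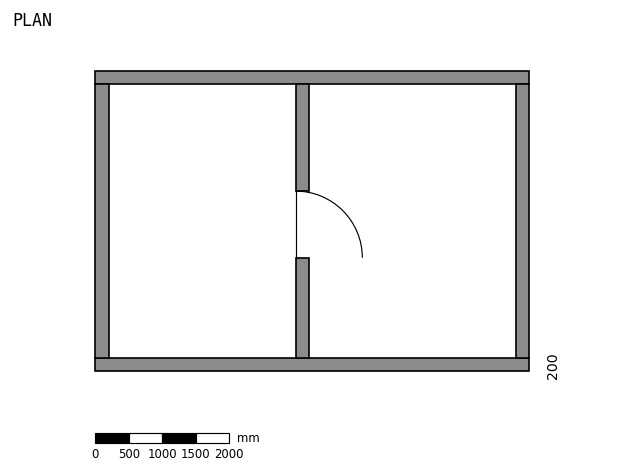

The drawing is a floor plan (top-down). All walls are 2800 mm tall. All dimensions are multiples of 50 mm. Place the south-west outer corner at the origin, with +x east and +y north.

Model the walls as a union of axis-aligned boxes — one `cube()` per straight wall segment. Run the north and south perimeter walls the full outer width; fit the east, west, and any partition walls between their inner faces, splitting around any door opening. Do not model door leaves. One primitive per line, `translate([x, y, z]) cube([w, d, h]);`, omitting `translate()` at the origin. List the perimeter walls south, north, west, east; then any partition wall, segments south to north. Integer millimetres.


cube([6500, 200, 2800]);
translate([0, 4300, 0]) cube([6500, 200, 2800]);
translate([0, 200, 0]) cube([200, 4100, 2800]);
translate([6300, 200, 0]) cube([200, 4100, 2800]);
translate([3000, 200, 0]) cube([200, 1500, 2800]);
translate([3000, 2700, 0]) cube([200, 1600, 2800]);


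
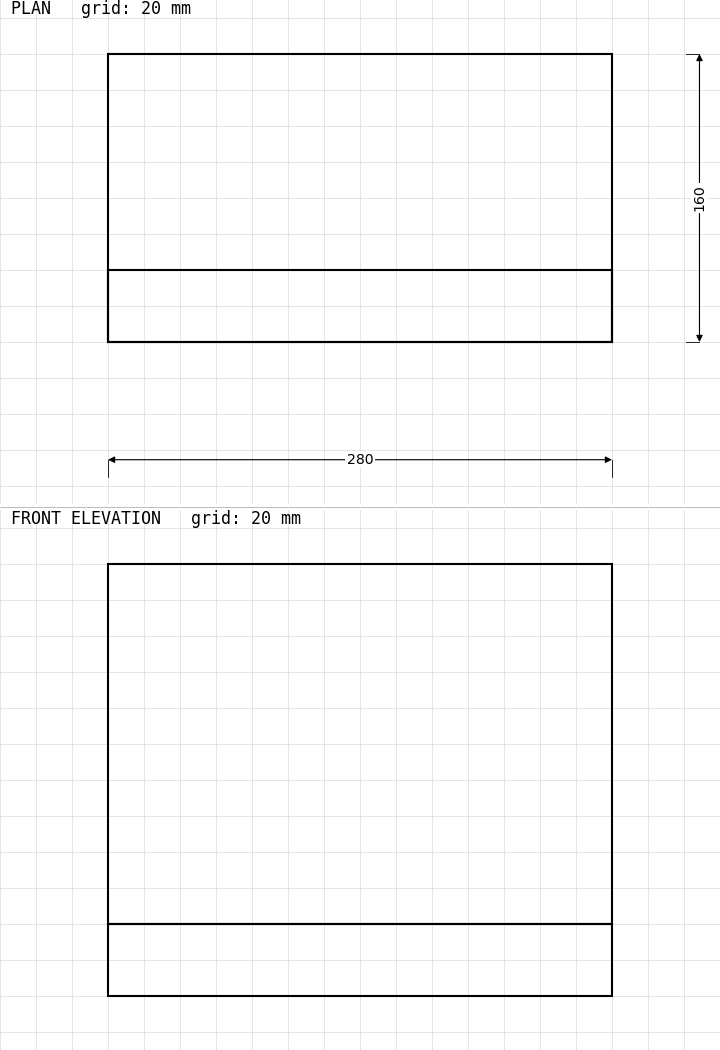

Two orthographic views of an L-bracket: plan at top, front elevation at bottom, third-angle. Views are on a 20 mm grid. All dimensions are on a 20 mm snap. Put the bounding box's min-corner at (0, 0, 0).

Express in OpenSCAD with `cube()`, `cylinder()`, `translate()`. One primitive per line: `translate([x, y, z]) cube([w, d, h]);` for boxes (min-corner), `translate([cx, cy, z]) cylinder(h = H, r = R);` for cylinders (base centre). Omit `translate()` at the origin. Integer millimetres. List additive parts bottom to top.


cube([280, 160, 40]);
translate([0, 0, 40]) cube([280, 40, 200]);
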